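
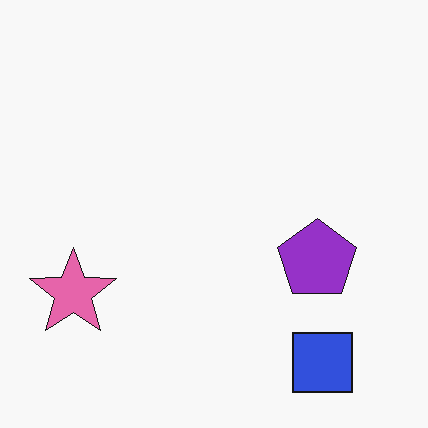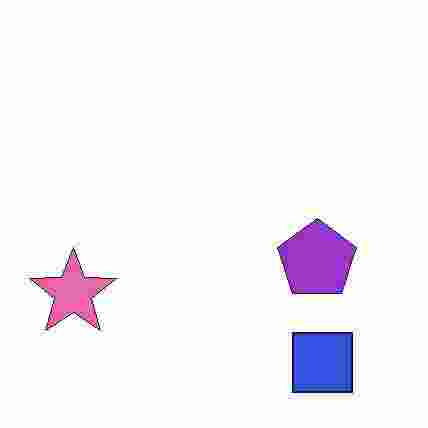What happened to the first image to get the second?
It was degraded with heavy JPEG compression.

Blocky 8×8 compression artifacts appear around shape edges and the flat background shows ringing — characteristic JPEG degradation.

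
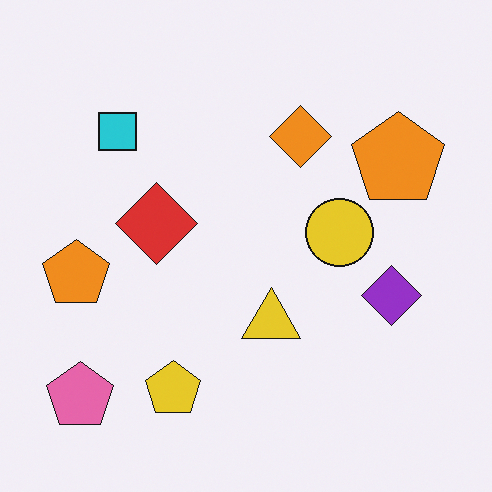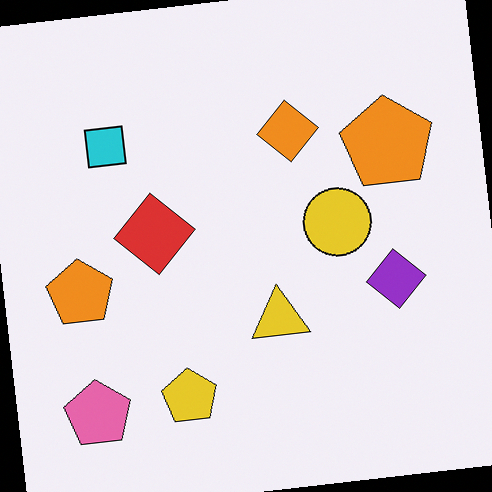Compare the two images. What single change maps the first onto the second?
The second image is the first rotated counter-clockwise by a small amount.

Every shape is tilted by the same angle and the image corners show triangular fill wedges — a whole-image rotation by a non-right angle.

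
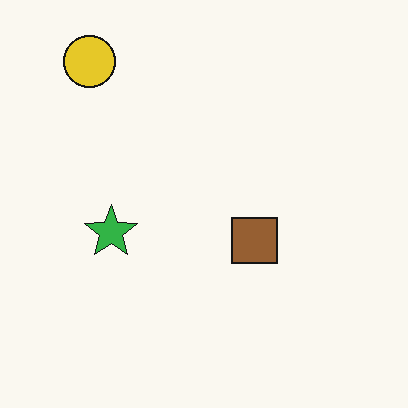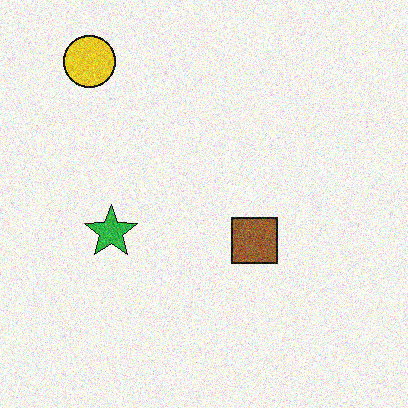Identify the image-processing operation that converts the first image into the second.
This is the original image degraded with visible gaussian noise.

Random speckle covers the whole image, including the flat background.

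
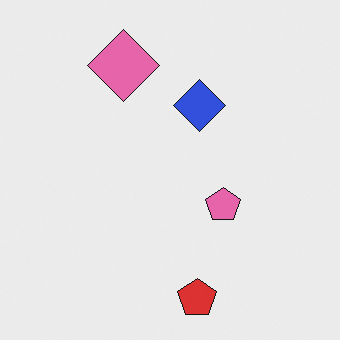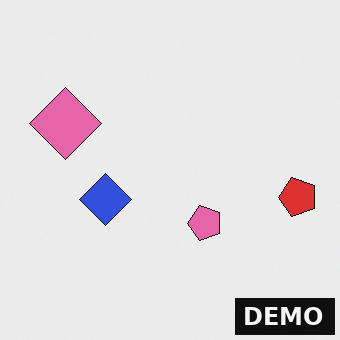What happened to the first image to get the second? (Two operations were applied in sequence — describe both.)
It was transposed (reflected across the top-left ↔ bottom-right diagonal), then watermarked with the text "DEMO" in the lower-right corner.

Shapes have swapped their row and column positions — what was in the top-right is now in the bottom-left — a diagonal reflection. A dark label reading "DEMO" appears in the lower-right corner.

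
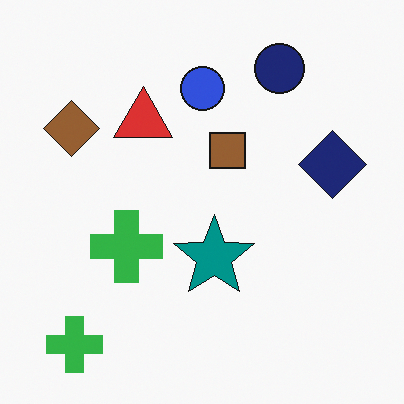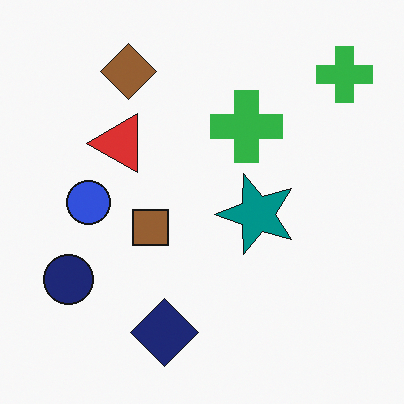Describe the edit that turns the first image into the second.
The transformation is: transposed (reflected across the top-left ↔ bottom-right diagonal).

Shapes have swapped their row and column positions — what was in the top-right is now in the bottom-left — a diagonal reflection.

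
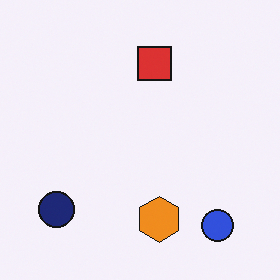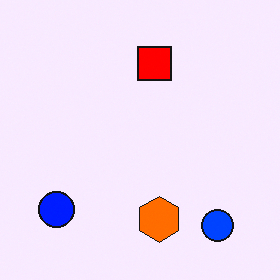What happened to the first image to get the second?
It was heavily oversaturated.

All colors are more vivid — a global saturation change.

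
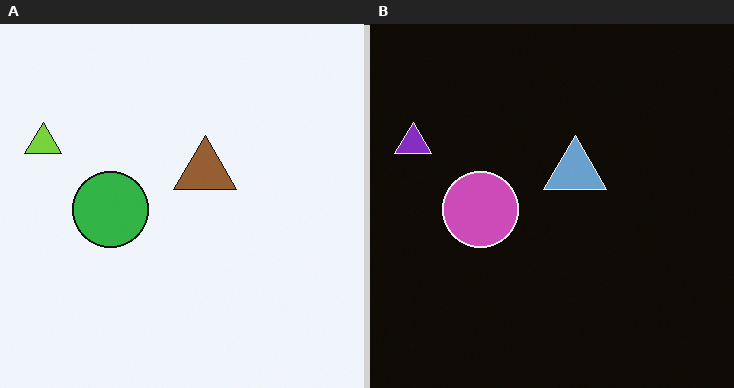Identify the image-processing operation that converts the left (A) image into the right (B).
The image was color-inverted (negative).

The light background has become dark and every shape's color is its complement — a photographic negative.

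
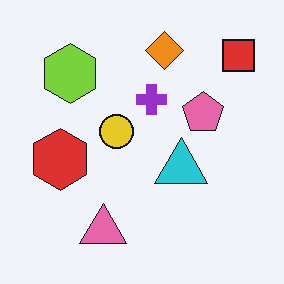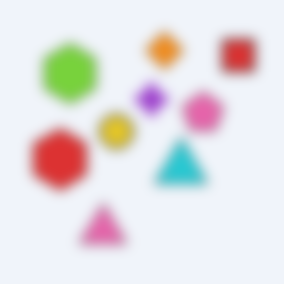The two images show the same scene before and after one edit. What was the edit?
The transformation is: strongly gaussian-blurred.

Shape edges and outlines are uniformly softened across the whole image.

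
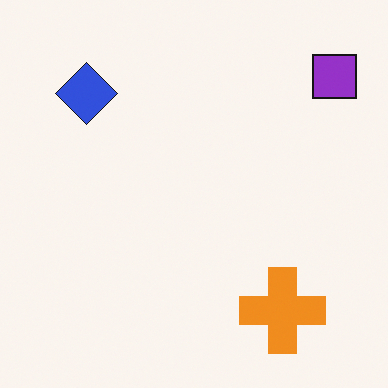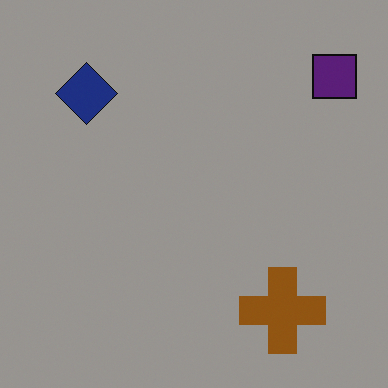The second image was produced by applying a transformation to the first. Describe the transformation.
It was darkened a lot.

Every pixel — background and shapes alike — is uniformly darkened.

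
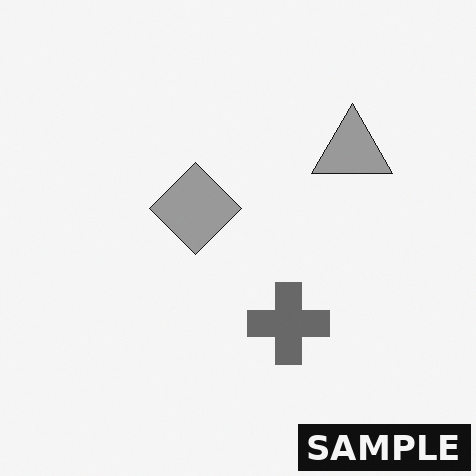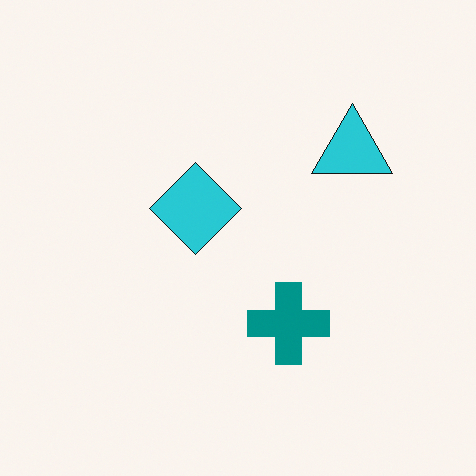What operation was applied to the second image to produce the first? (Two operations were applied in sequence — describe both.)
This is the original image converted to grayscale, then watermarked with the text "SAMPLE" in the lower-right corner.

All color is removed — every shape is now a shade of grey. A dark label reading "SAMPLE" appears in the lower-right corner.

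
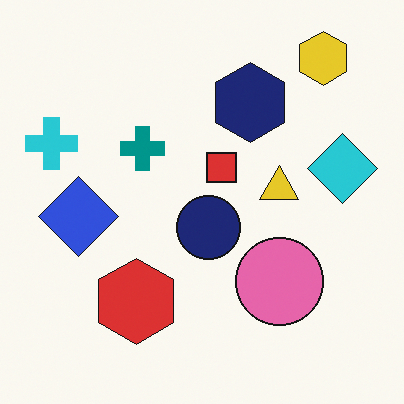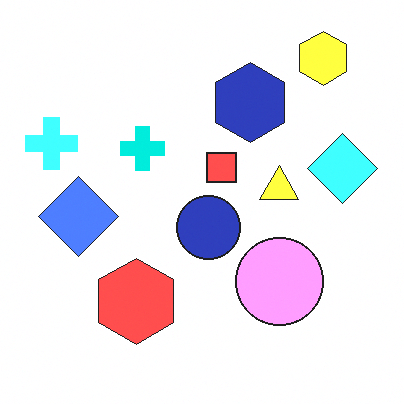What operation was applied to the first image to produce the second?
The transformation is: brightened a lot.

Every pixel — background and shapes alike — is uniformly brightened.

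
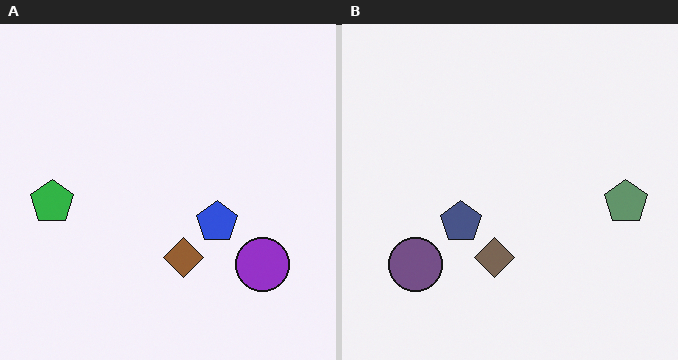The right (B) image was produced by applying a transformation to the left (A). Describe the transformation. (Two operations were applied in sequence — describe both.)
This is the original image flipped horizontally (left ↔ right), then heavily desaturated.

The green pentagon is in the left of the left (A) image and the right of the right (B) — shapes on opposite sides of the vertical midline have swapped in a mirror flip. All colors are more muted and greyish — a global saturation change.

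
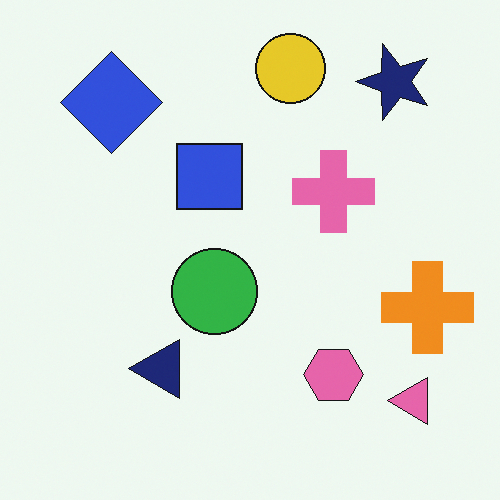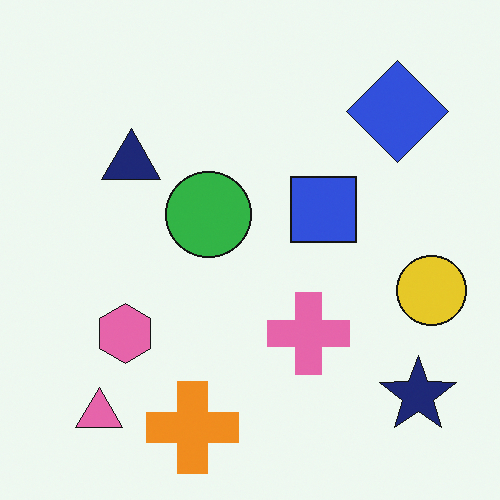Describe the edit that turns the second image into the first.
The image was rotated 90° counter-clockwise.

The pink triangle sits in the bottom-left of the second image and the bottom-right of the first — consistent with a whole-image 90° counter-clockwise rotation.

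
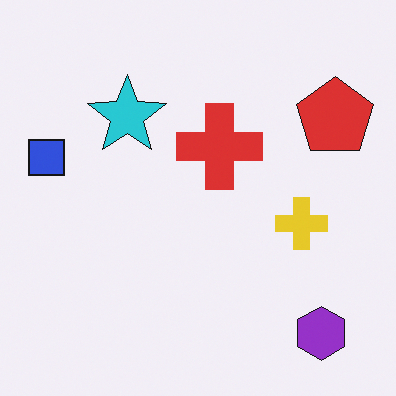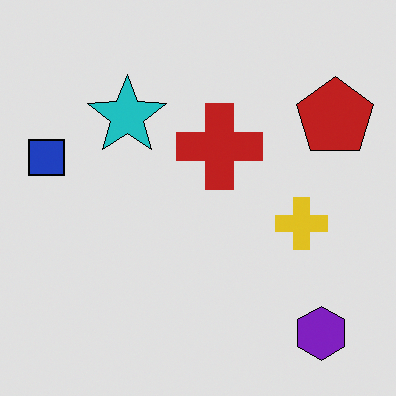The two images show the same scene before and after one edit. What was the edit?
The second image is the first moderately posterized.

Each flat color has snapped to a coarser quantized level — most visibly, the near-white background has dropped to a flat grey.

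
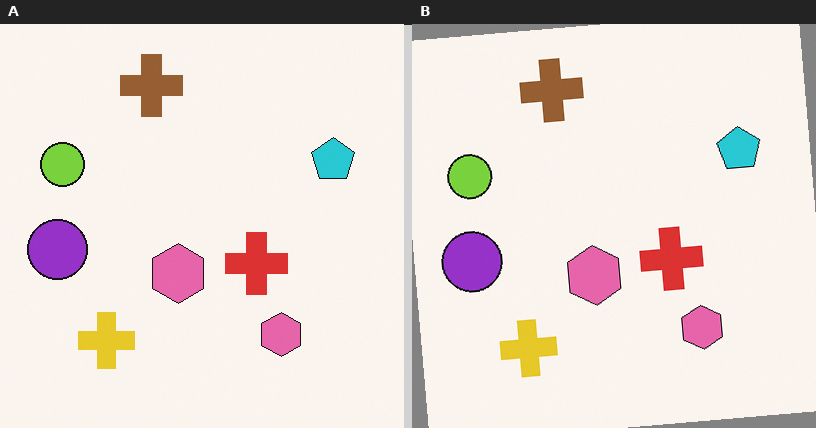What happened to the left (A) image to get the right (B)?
This is the original image rotated counter-clockwise by a small amount.

Every shape is tilted by the same angle and the image corners show triangular fill wedges — a whole-image rotation by a non-right angle.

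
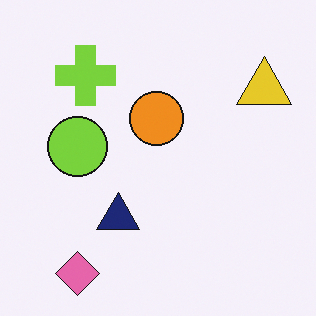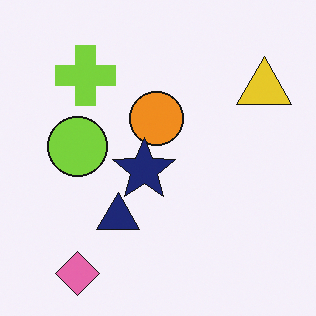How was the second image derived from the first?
It was overlaid with an additional navy star.

A navy star appears in the second image that is absent from the first.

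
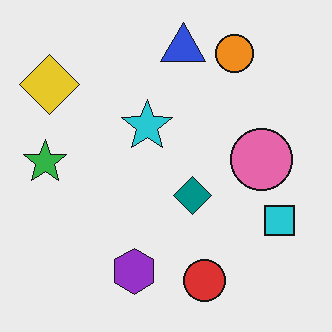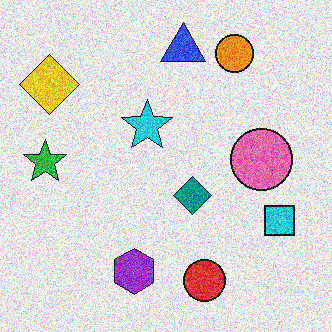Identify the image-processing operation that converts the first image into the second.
Degraded with heavy additive noise.

Random speckle covers the whole image, including the flat background.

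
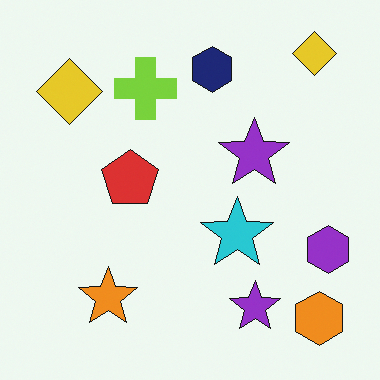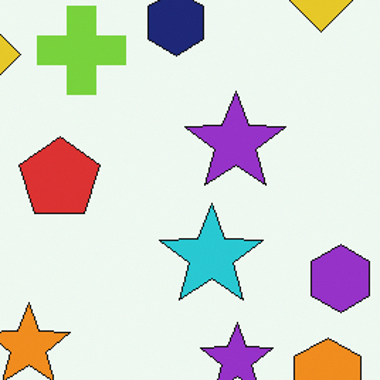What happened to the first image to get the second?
The image was cropped slightly and scaled back up.

The visible shapes are larger and the field of view is narrower; shapes near the original edges may be partly or wholly outside the frame — a crop-and-rescale.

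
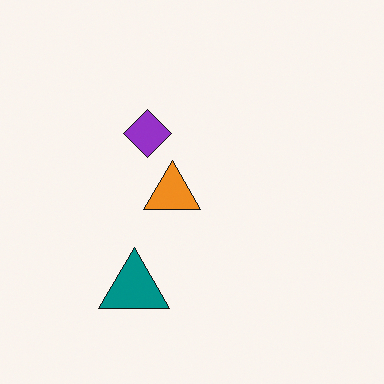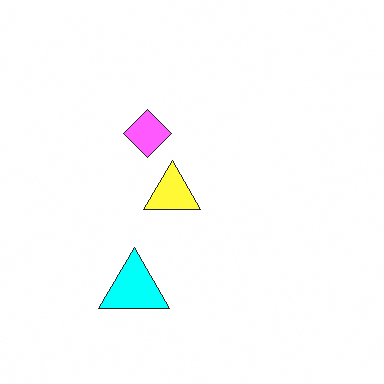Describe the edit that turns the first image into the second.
It was substantially brightened.

Every pixel — background and shapes alike — is uniformly brightened.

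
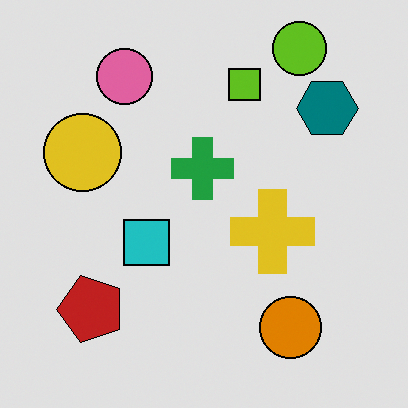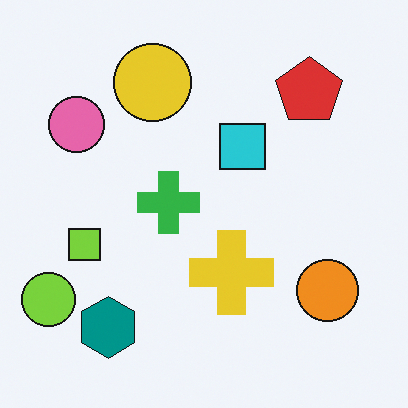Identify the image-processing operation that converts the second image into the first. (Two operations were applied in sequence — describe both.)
The transformation is: transposed (reflected across the top-left ↔ bottom-right diagonal), then moderately posterized.

Shapes have swapped their row and column positions — what was in the top-right is now in the bottom-left — a diagonal reflection. Each flat color has snapped to a coarser quantized level — most visibly, the near-white background has dropped to a flat grey.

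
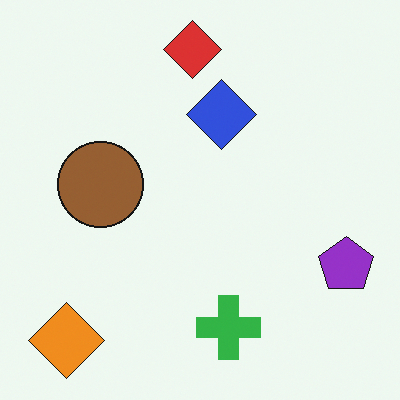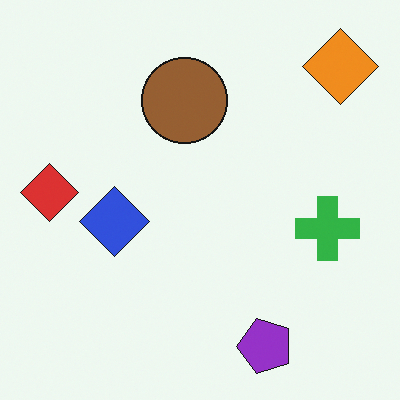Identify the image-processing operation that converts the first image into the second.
The image was transposed (reflected across the top-left ↔ bottom-right diagonal).

Shapes have swapped their row and column positions — what was in the top-right is now in the bottom-left — a diagonal reflection.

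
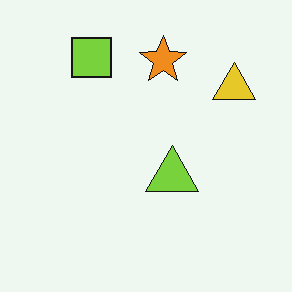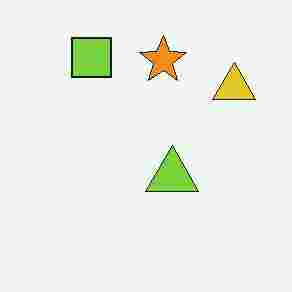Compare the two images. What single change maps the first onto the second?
The transformation is: heavily JPEG-compressed with obvious blocking artifacts.

Blocky 8×8 compression artifacts appear around shape edges and the flat background shows ringing — characteristic JPEG degradation.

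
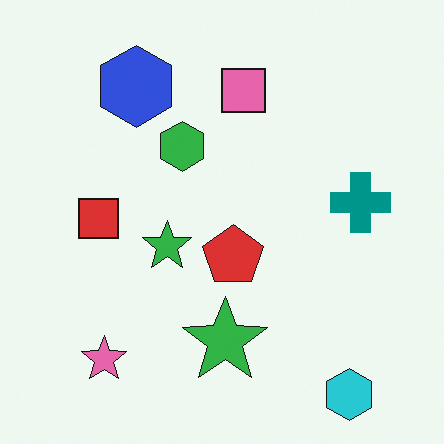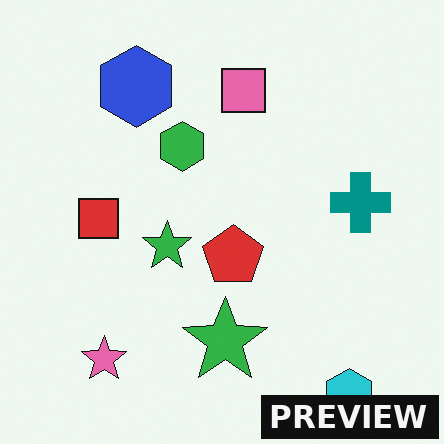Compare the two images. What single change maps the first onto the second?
The transformation is: watermarked with the text "PREVIEW" in the lower-right corner.

A dark label reading "PREVIEW" appears in the lower-right corner.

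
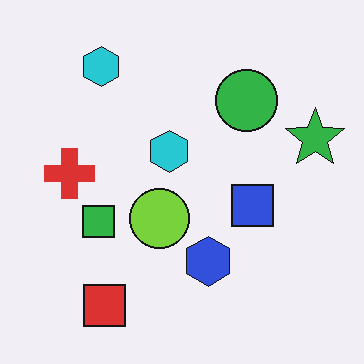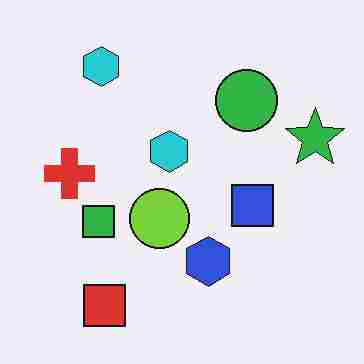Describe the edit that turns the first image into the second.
It was degraded with heavy JPEG compression.

Blocky 8×8 compression artifacts appear around shape edges and the flat background shows ringing — characteristic JPEG degradation.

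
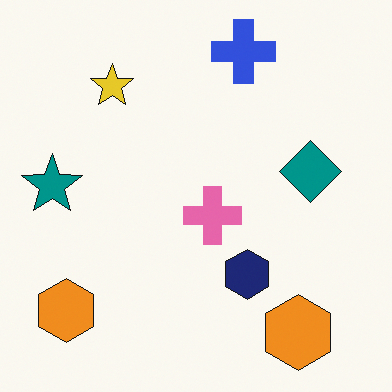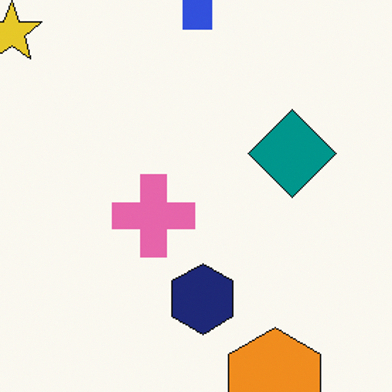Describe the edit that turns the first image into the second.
Cropped to a modestly smaller region and rescaled.

The visible shapes are larger and the field of view is narrower; shapes near the original edges may be partly or wholly outside the frame — a crop-and-rescale.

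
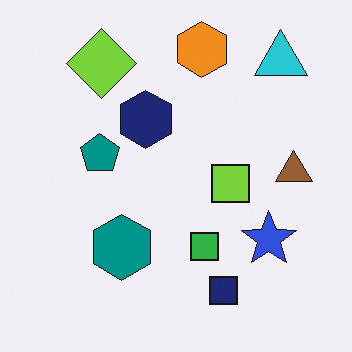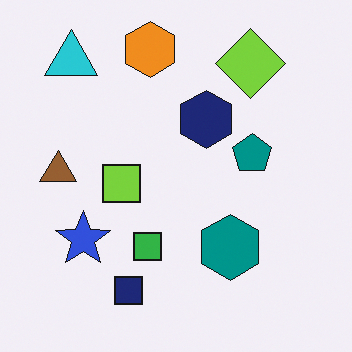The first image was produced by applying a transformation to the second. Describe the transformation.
It was flipped horizontally (left ↔ right).

The brown triangle is in the left of the second image and the right of the first — shapes on opposite sides of the vertical midline have swapped in a mirror flip.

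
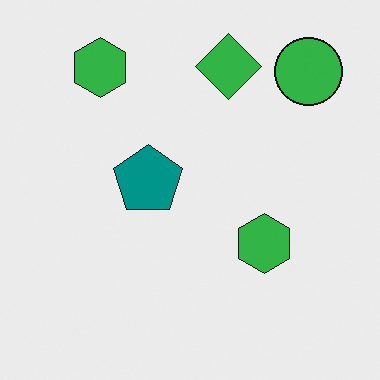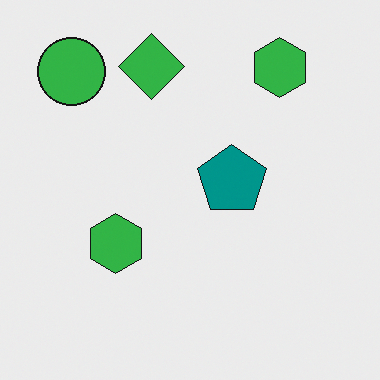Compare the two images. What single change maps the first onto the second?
Flipped horizontally (left ↔ right).

The green circle is in the top-right of the first image and the top-left of the second — shapes on opposite sides of the vertical midline have swapped in a mirror flip.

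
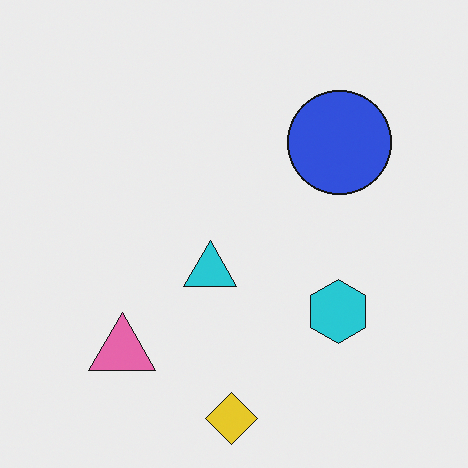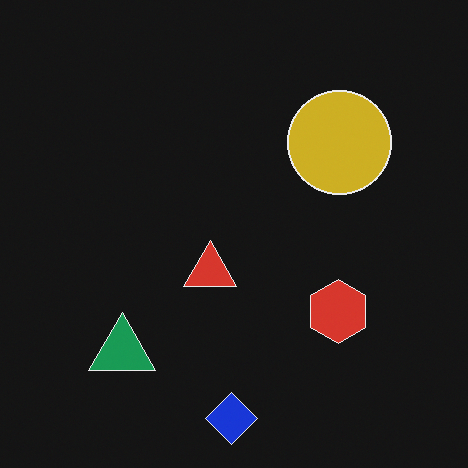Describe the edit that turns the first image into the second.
The transformation is: color-inverted (negative).

The light background has become dark and every shape's color is its complement — a photographic negative.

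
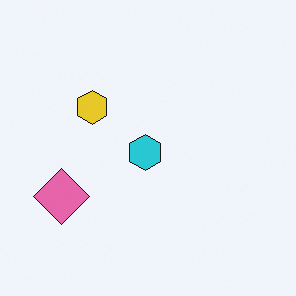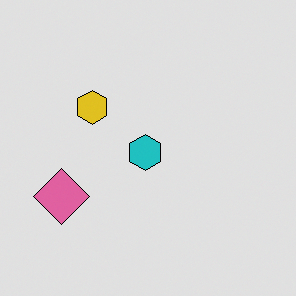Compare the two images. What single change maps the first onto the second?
The second image is the first moderately posterized.

Each flat color has snapped to a coarser quantized level — most visibly, the near-white background has dropped to a flat grey.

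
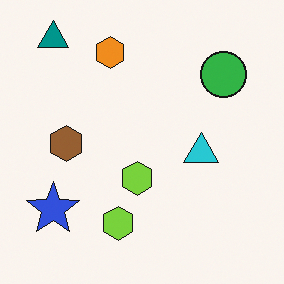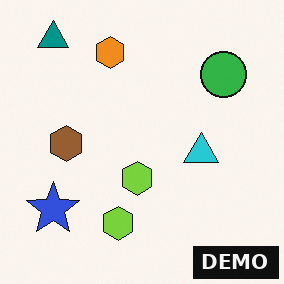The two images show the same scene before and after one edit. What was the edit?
The second image is the first watermarked with the text "DEMO" in the lower-right corner.

A dark label reading "DEMO" appears in the lower-right corner.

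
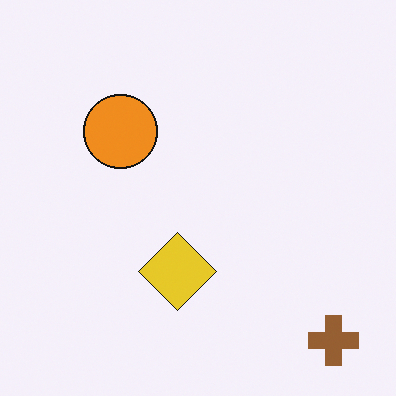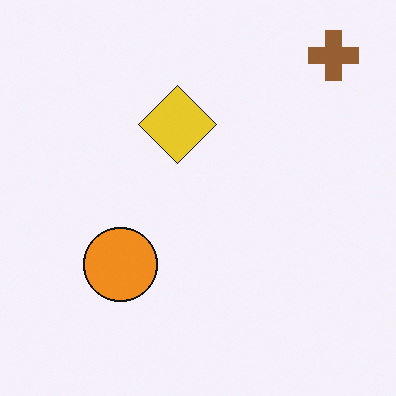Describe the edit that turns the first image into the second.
The image was flipped vertically (top ↔ bottom).

The brown cross is in the bottom-right of the first image and the top-right of the second — shapes on opposite sides of the horizontal midline have swapped in a mirror flip.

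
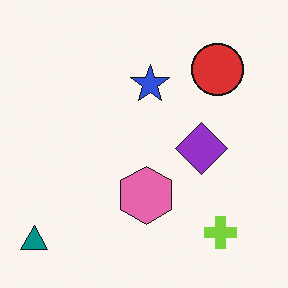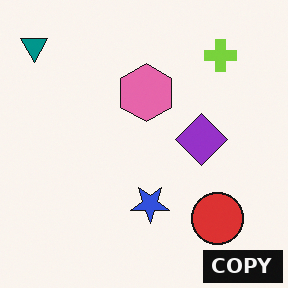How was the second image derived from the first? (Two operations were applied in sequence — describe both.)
Flipped vertically (top ↔ bottom), then watermarked with the text "COPY" in the lower-right corner.

The teal triangle is in the bottom-left of the first image and the top-left of the second — shapes on opposite sides of the horizontal midline have swapped in a mirror flip. A dark label reading "COPY" appears in the lower-right corner.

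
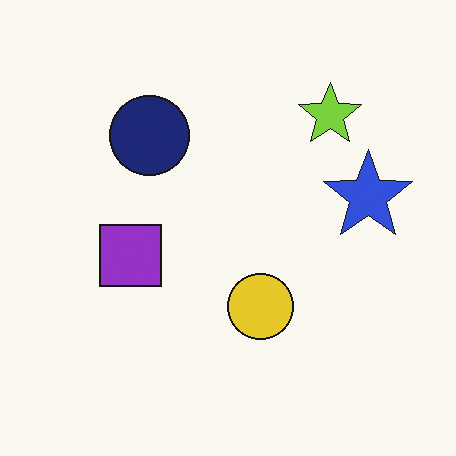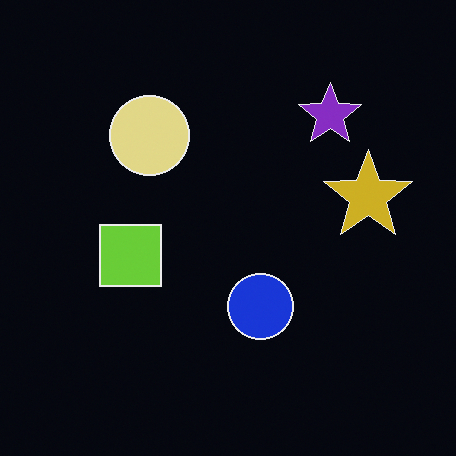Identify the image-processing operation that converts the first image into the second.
The second image is the first color-inverted (negative).

The light background has become dark and every shape's color is its complement — a photographic negative.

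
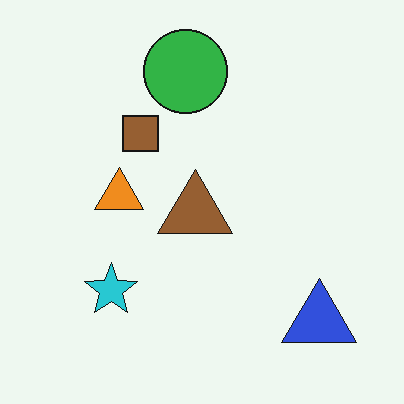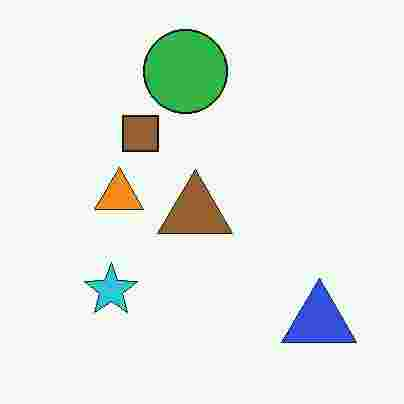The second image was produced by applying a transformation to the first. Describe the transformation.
The second image is the first heavily JPEG-compressed with obvious blocking artifacts.

Blocky 8×8 compression artifacts appear around shape edges and the flat background shows ringing — characteristic JPEG degradation.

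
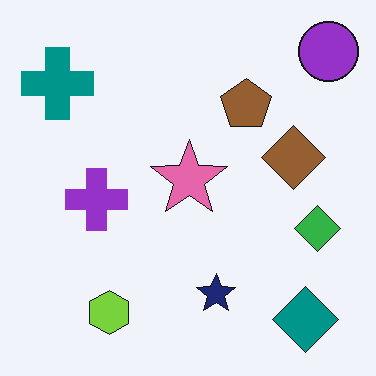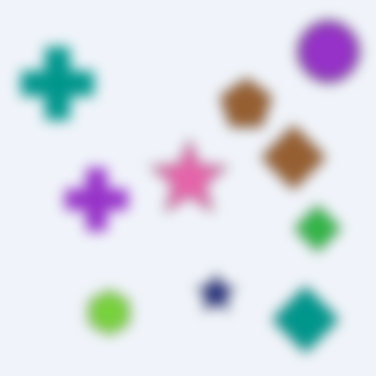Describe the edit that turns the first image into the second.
The image was strongly gaussian-blurred.

Shape edges and outlines are uniformly softened across the whole image.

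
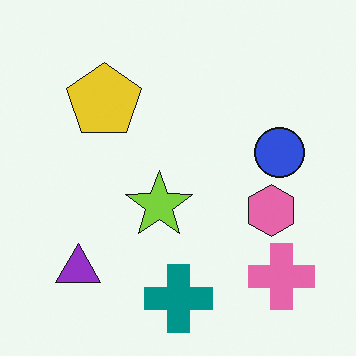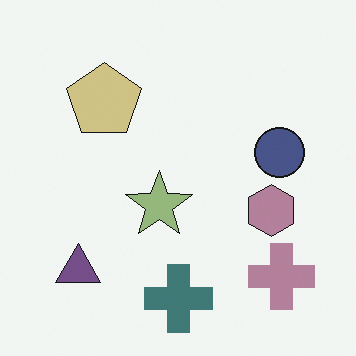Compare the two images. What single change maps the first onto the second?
Heavily desaturated.

All colors are more muted and greyish — a global saturation change.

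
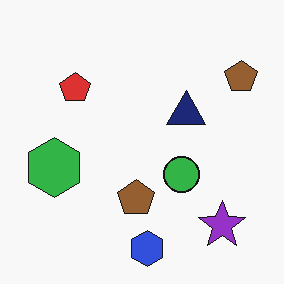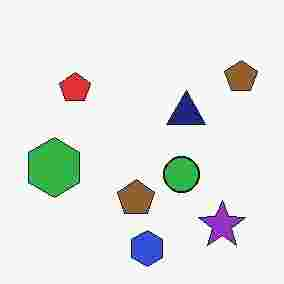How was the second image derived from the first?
The transformation is: degraded with heavy JPEG compression.

Blocky 8×8 compression artifacts appear around shape edges and the flat background shows ringing — characteristic JPEG degradation.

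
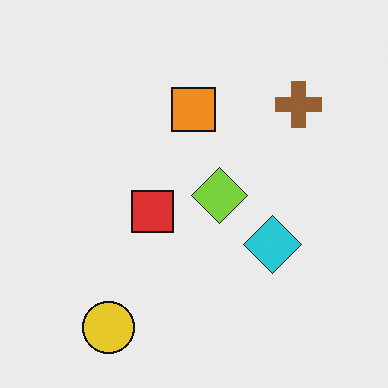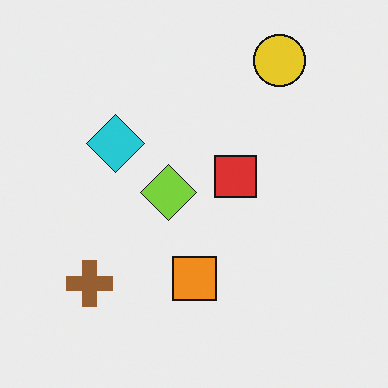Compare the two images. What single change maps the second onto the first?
This is the original image rotated 180°.

The yellow circle sits in the top-right of the second image and the bottom-left of the first — consistent with a whole-image 180° rotation.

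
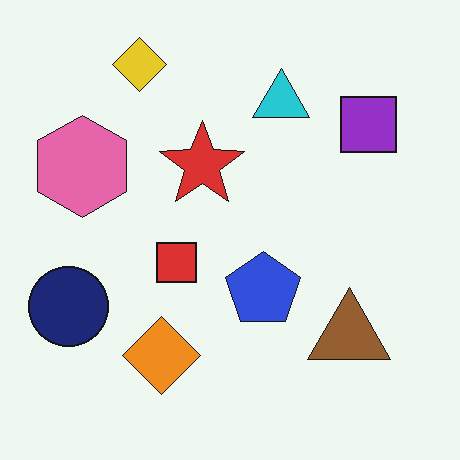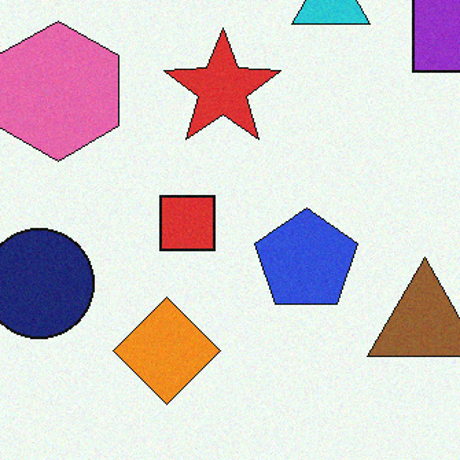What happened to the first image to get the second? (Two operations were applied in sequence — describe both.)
Degraded with a light layer of grain, then cropped to a modestly smaller region and rescaled.

Random speckle covers the whole image, including the flat background. The visible shapes are larger and the field of view is narrower; shapes near the original edges may be partly or wholly outside the frame — a crop-and-rescale.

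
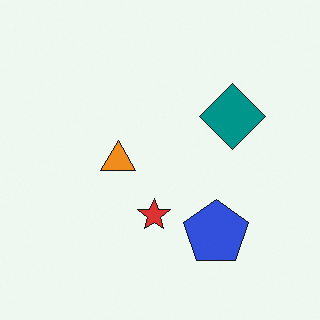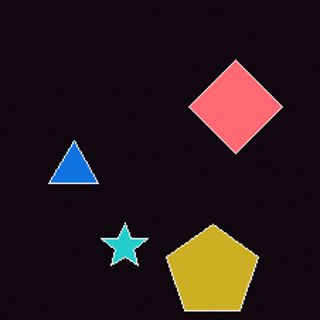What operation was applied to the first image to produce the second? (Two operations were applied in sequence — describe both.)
The image was cropped to a modestly smaller region and rescaled, then color-inverted (negative).

The visible shapes are larger and the field of view is narrower; shapes near the original edges may be partly or wholly outside the frame — a crop-and-rescale. The light background has become dark and every shape's color is its complement — a photographic negative.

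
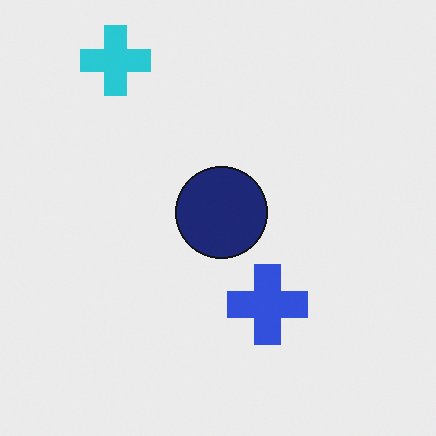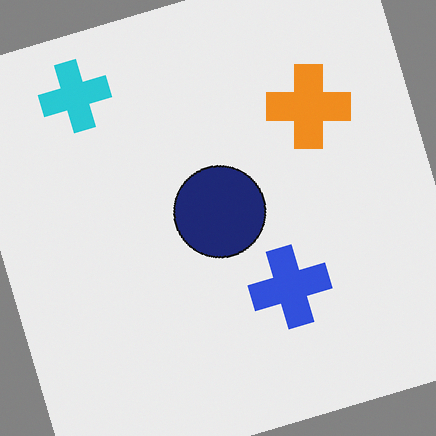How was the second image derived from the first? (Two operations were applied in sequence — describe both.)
The second image is the first rotated counter-clockwise by a moderate amount, then overlaid with an additional orange cross.

Every shape is tilted by the same angle and the image corners show triangular fill wedges — a whole-image rotation by a non-right angle. An orange cross appears in the second image that is absent from the first.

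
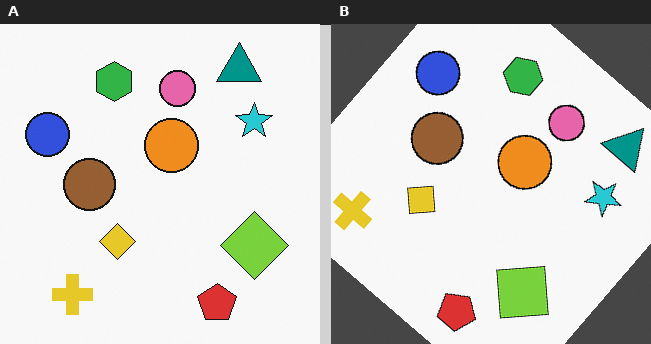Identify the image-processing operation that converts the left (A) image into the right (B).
Rotated clockwise by a large amount — several tens of degrees.

Every shape is tilted by the same angle and the image corners show triangular fill wedges — a whole-image rotation by a non-right angle.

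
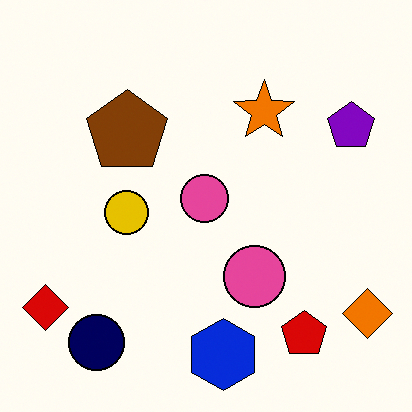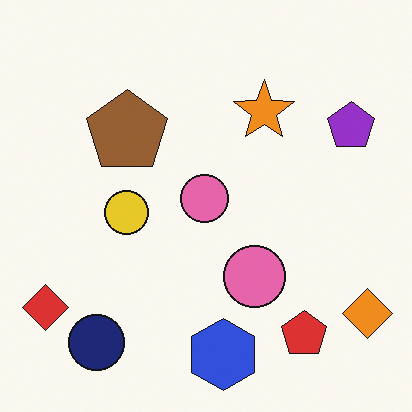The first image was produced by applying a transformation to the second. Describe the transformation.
The first image is the second given slightly increased contrast.

Tones are pushed away from mid-grey across the whole image — a global contrast change.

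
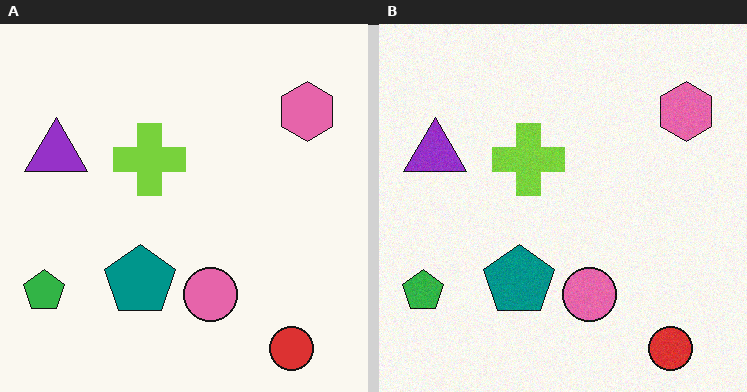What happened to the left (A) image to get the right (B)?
The right (B) image is the left (A) degraded with a light layer of grain.

Random speckle covers the whole image, including the flat background.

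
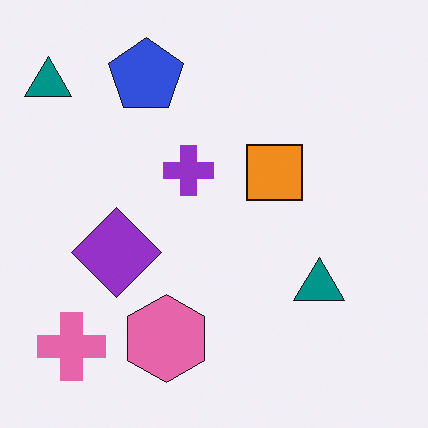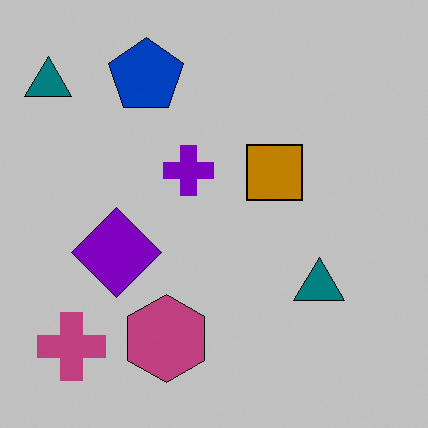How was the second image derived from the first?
The transformation is: heavily posterized to just a handful of flat colors.

Each flat color has snapped to a coarser quantized level — most visibly, the near-white background has dropped to a flat grey.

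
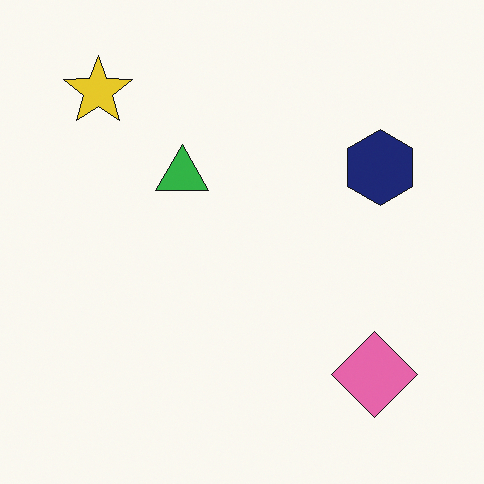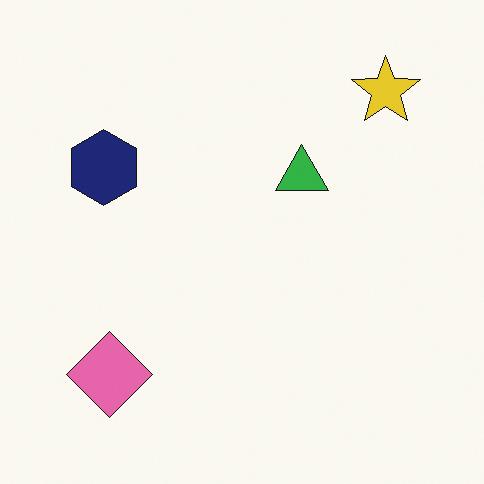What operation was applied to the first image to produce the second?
The image was flipped horizontally (left ↔ right).

The yellow star is in the top-left of the first image and the top-right of the second — shapes on opposite sides of the vertical midline have swapped in a mirror flip.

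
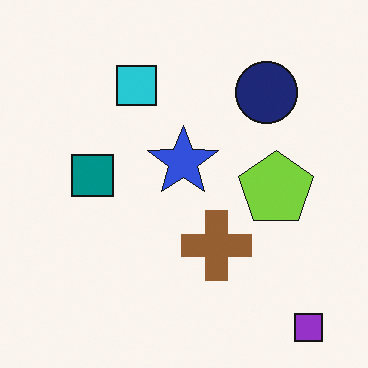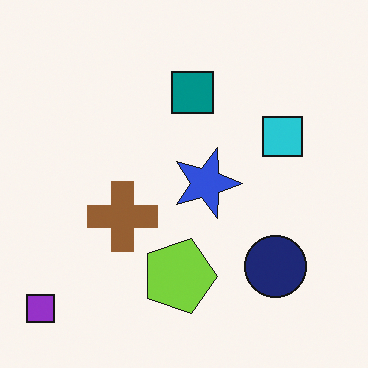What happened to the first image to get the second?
Rotated 90° clockwise.

The purple square sits in the bottom-right of the first image and the bottom-left of the second — consistent with a whole-image 90° clockwise rotation.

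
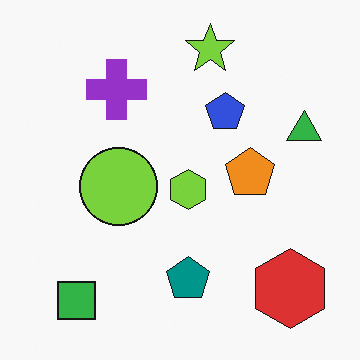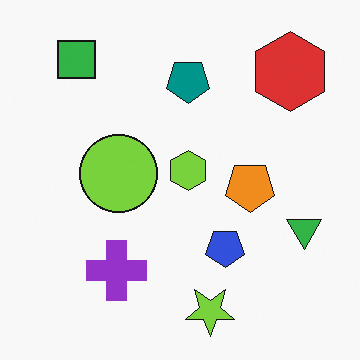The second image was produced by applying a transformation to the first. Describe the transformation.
The image was flipped vertically (top ↔ bottom).

The lime star is in the top of the first image and the bottom of the second — shapes on opposite sides of the horizontal midline have swapped in a mirror flip.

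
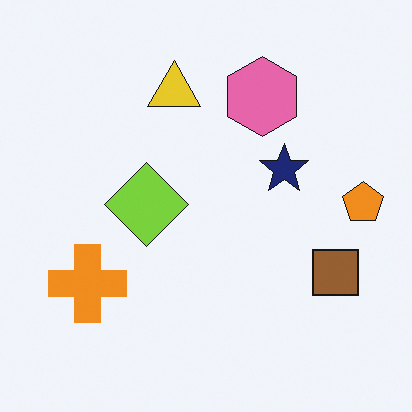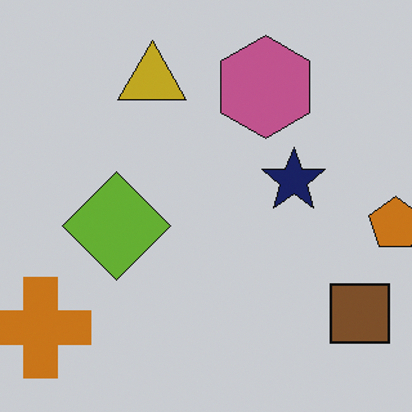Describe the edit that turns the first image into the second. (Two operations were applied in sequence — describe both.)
It was darkened a little, then cropped slightly and scaled back up.

Every pixel — background and shapes alike — is uniformly darkened. The visible shapes are larger and the field of view is narrower; shapes near the original edges may be partly or wholly outside the frame — a crop-and-rescale.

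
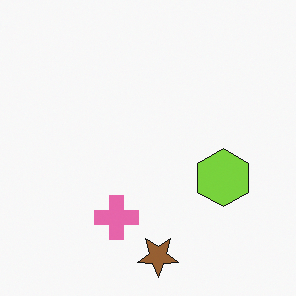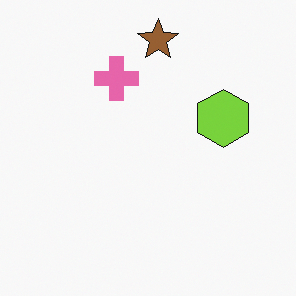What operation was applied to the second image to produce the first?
This is the original image flipped vertically (top ↔ bottom).

The brown star is in the top of the second image and the bottom of the first — shapes on opposite sides of the horizontal midline have swapped in a mirror flip.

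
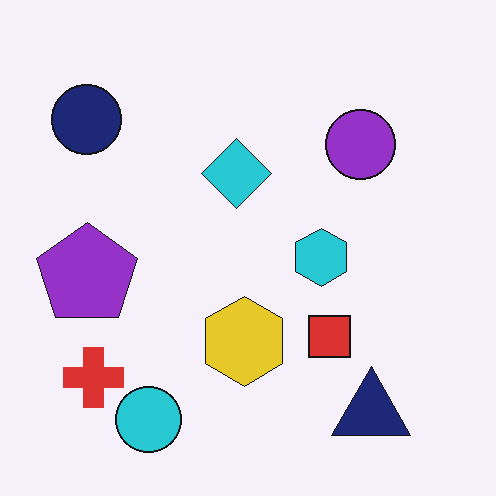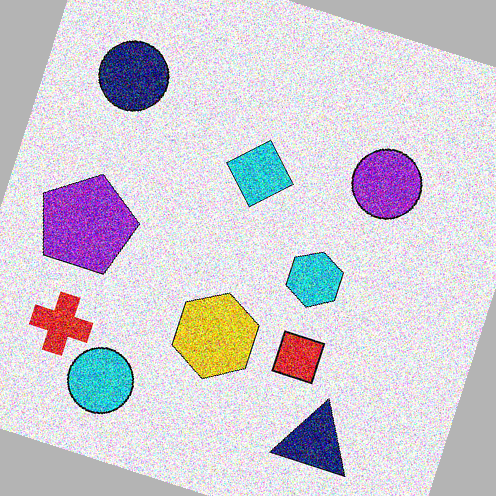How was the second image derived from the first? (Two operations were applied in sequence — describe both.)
The second image is the first degraded with strong gaussian noise, then rotated clockwise by a moderate amount.

Random speckle covers the whole image, including the flat background. Every shape is tilted by the same angle and the image corners show triangular fill wedges — a whole-image rotation by a non-right angle.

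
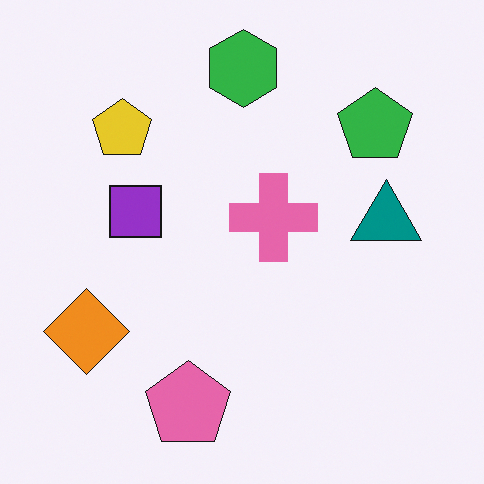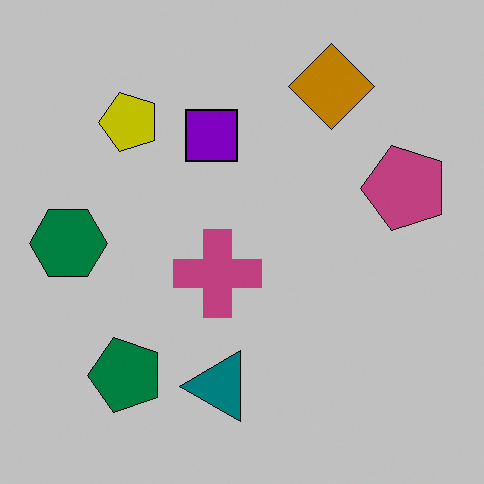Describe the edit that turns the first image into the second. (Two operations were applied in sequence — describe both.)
Transposed (reflected across the top-left ↔ bottom-right diagonal), then aggressively posterized.

Shapes have swapped their row and column positions — what was in the top-right is now in the bottom-left — a diagonal reflection. Each flat color has snapped to a coarser quantized level — most visibly, the near-white background has dropped to a flat grey.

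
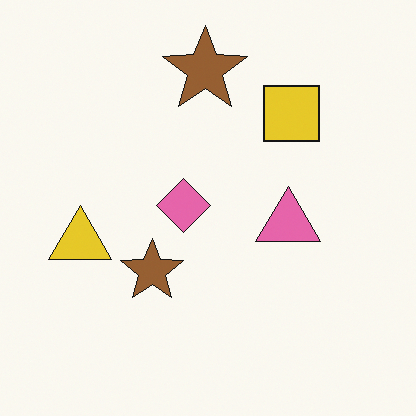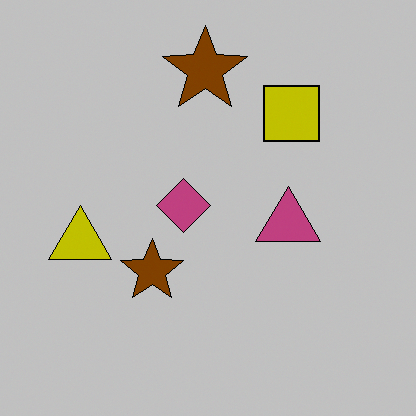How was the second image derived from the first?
It was heavily posterized to just a handful of flat colors.

Each flat color has snapped to a coarser quantized level — most visibly, the near-white background has dropped to a flat grey.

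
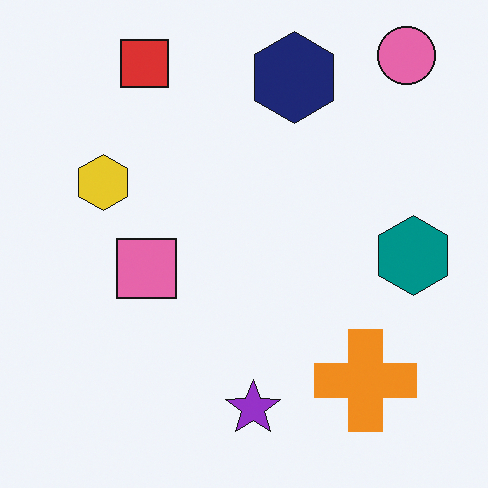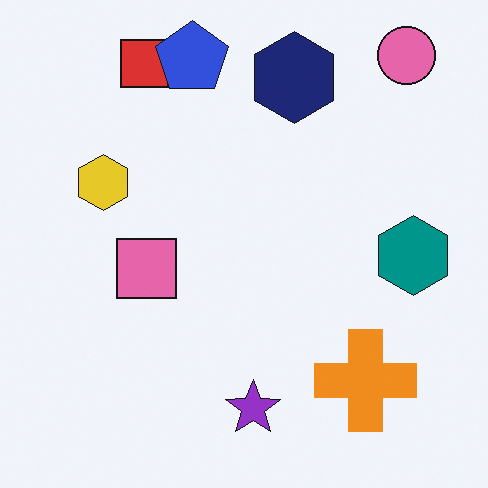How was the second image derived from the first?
The second image is the first overlaid with an additional blue pentagon.

A blue pentagon appears in the second image that is absent from the first.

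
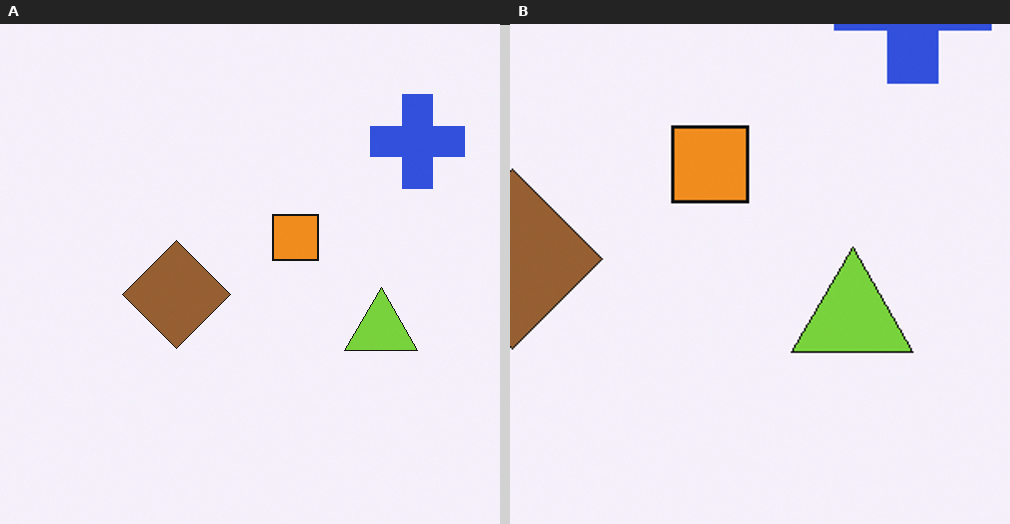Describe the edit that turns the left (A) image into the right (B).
The right (B) image is the left (A) cropped to a noticeably smaller region and rescaled.

The visible shapes are larger and the field of view is narrower; shapes near the original edges may be partly or wholly outside the frame — a crop-and-rescale.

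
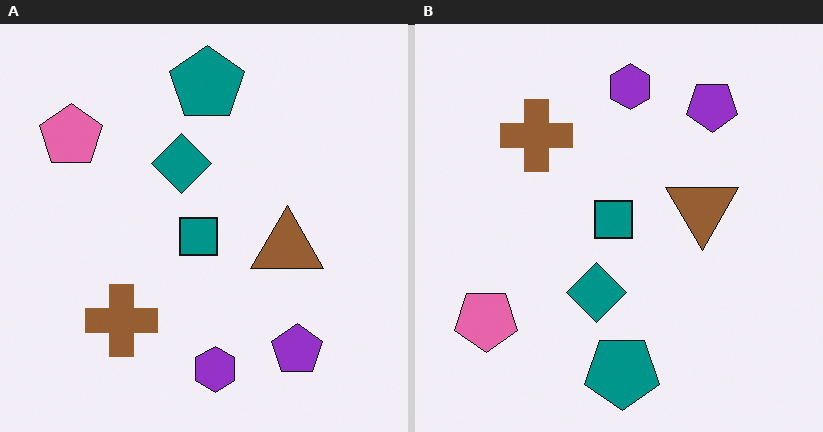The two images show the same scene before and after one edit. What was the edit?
This is the original image flipped vertically (top ↔ bottom).

The teal pentagon is in the top of the left (A) image and the bottom of the right (B) — shapes on opposite sides of the horizontal midline have swapped in a mirror flip.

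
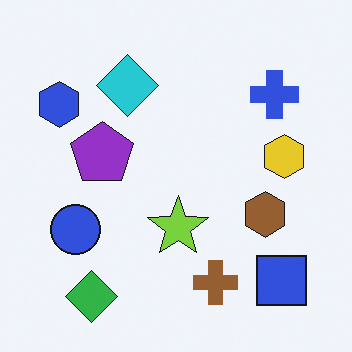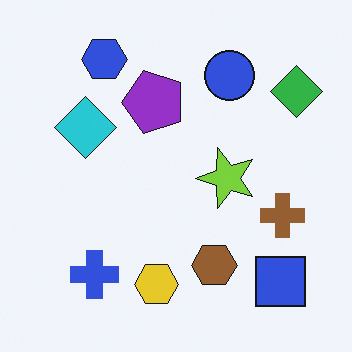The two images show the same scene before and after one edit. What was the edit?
The image was transposed (reflected across the top-left ↔ bottom-right diagonal).

Shapes have swapped their row and column positions — what was in the top-right is now in the bottom-left — a diagonal reflection.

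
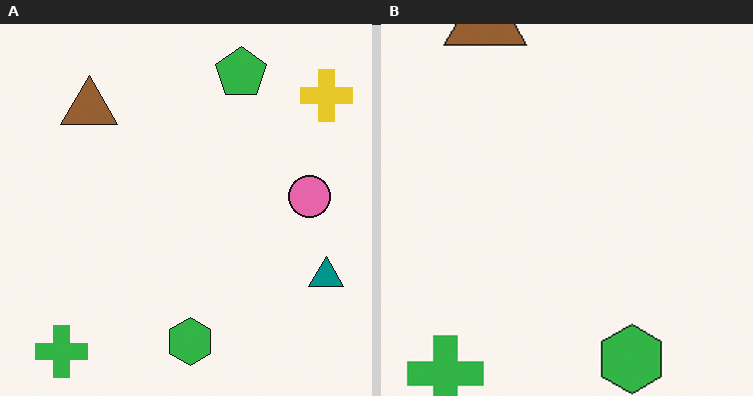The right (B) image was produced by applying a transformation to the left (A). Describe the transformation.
The right (B) image is the left (A) cropped to a modestly smaller region and rescaled.

The visible shapes are larger and the field of view is narrower; shapes near the original edges may be partly or wholly outside the frame — a crop-and-rescale.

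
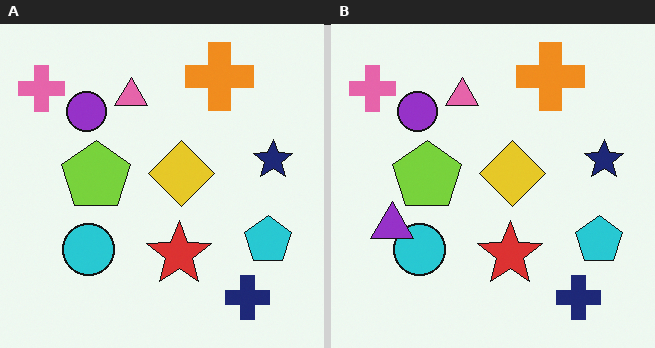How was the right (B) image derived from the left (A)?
This is the original image overlaid with an additional purple triangle.

A purple triangle appears in the right (B) image that is absent from the left (A).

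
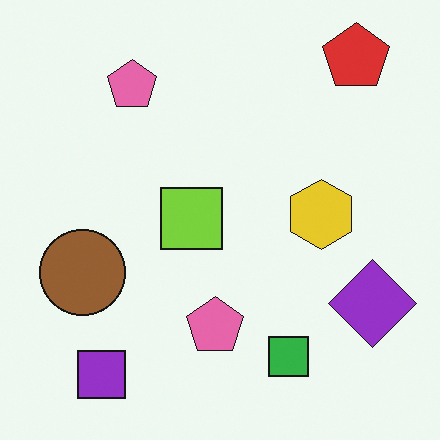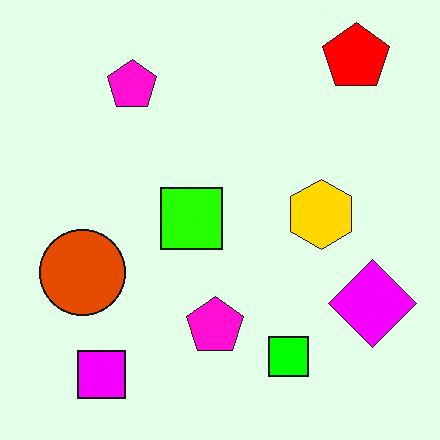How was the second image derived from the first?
Heavily oversaturated.

All colors are more vivid — a global saturation change.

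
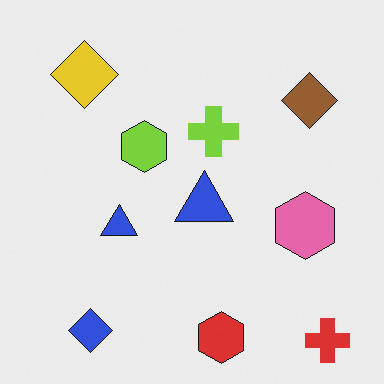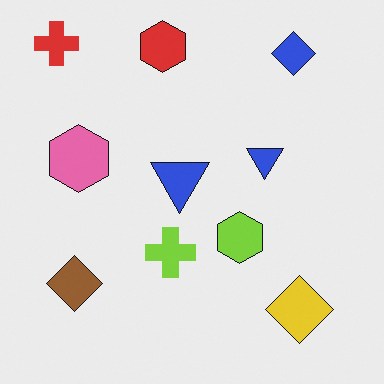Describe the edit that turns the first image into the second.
The image was rotated 180°.

The red cross sits in the bottom-right of the first image and the top-left of the second — consistent with a whole-image 180° rotation.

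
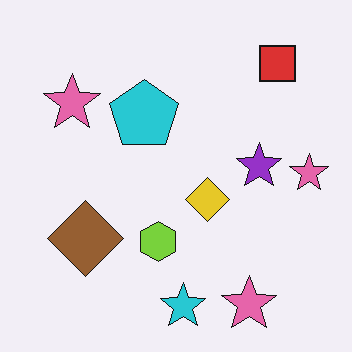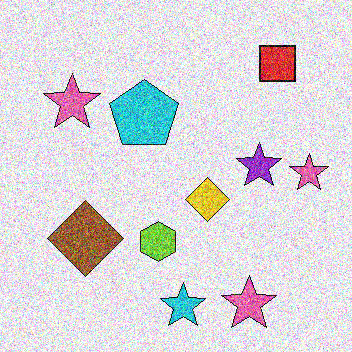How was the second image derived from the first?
The second image is the first degraded with heavy additive noise.

Random speckle covers the whole image, including the flat background.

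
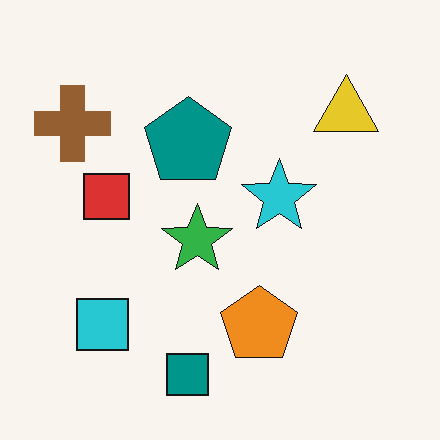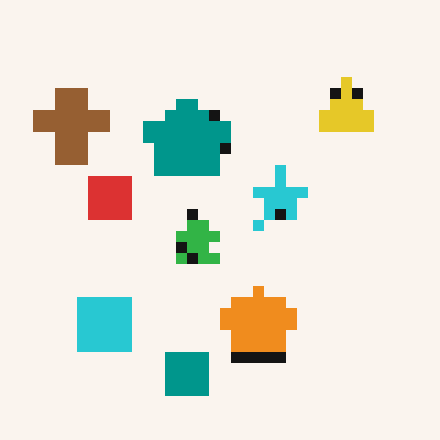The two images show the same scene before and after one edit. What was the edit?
The transformation is: coarsely pixelated.

Shapes are reduced to large square blocks; fine edges and outlines are lost — a downscale-then-upscale (mosaic) effect.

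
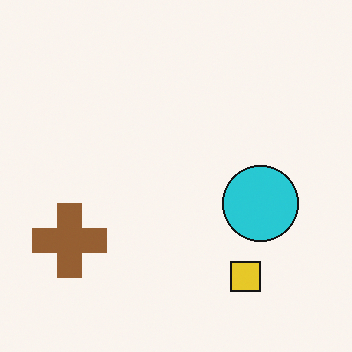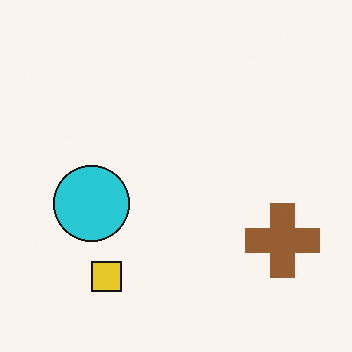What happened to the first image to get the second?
The second image is the first flipped horizontally (left ↔ right).

The brown cross is in the bottom-left of the first image and the bottom-right of the second — shapes on opposite sides of the vertical midline have swapped in a mirror flip.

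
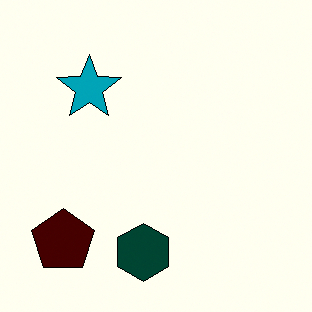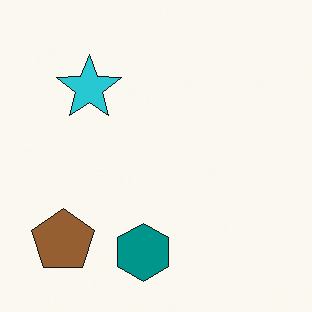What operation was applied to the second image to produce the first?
The image was given much higher contrast.

Tones are pushed away from mid-grey across the whole image — a global contrast change.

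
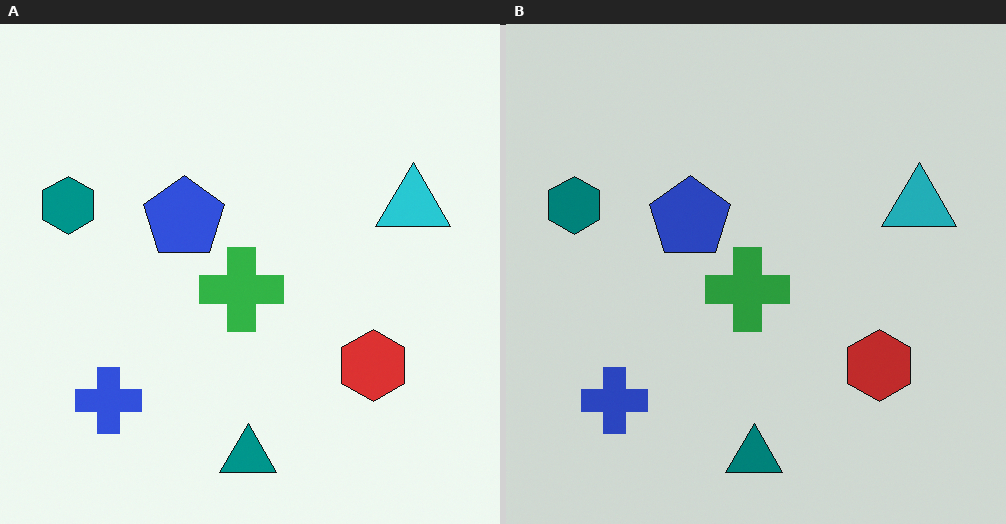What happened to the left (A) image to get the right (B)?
This is the original image slightly darkened.

Every pixel — background and shapes alike — is uniformly darkened.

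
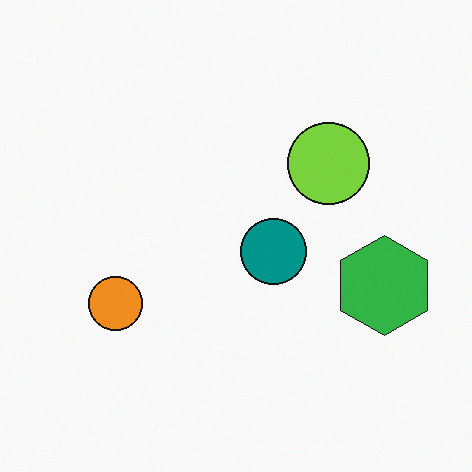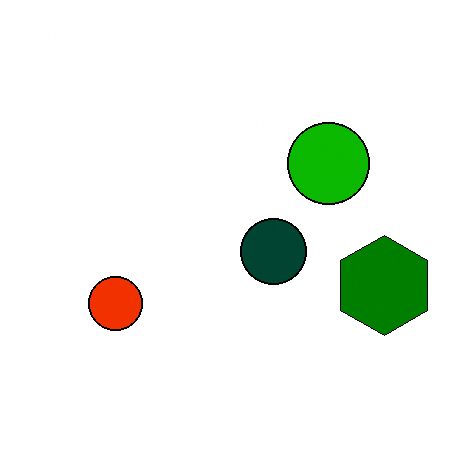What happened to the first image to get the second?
The image was given much higher contrast.

Tones are pushed away from mid-grey across the whole image — a global contrast change.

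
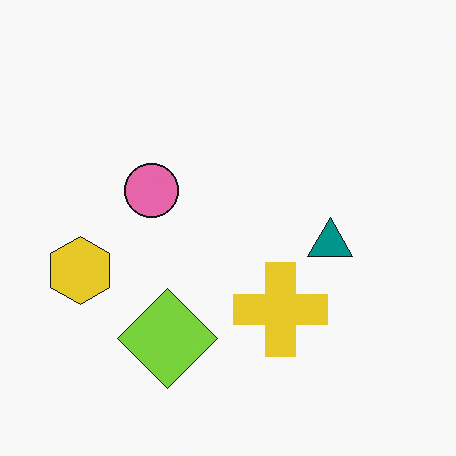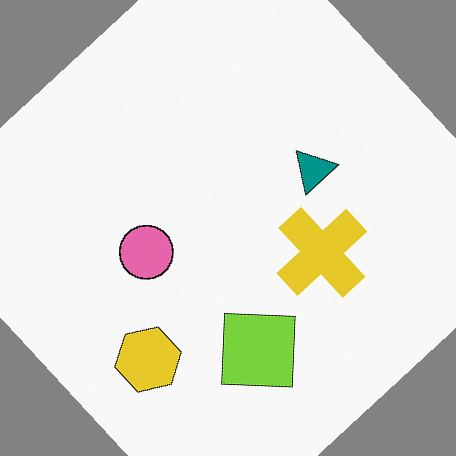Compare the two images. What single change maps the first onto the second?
Rotated counter-clockwise by a large amount — several tens of degrees.

Every shape is tilted by the same angle and the image corners show triangular fill wedges — a whole-image rotation by a non-right angle.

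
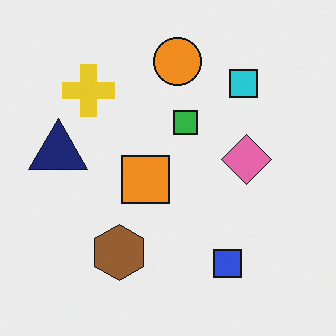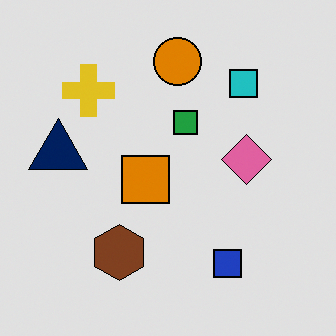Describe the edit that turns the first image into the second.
Moderately posterized.

Each flat color has snapped to a coarser quantized level — most visibly, the near-white background has dropped to a flat grey.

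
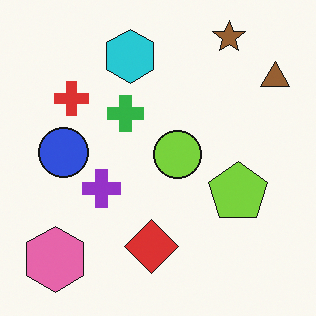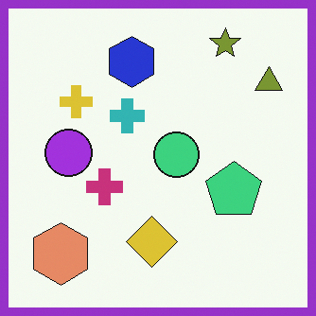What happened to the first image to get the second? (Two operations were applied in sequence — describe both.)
It was hue-shifted by a small amount, then framed with a purple border.

Every shape's color has rotated by the same amount around the hue wheel — a uniform hue shift. A solid purple frame runs around the edge of the second image, with the content slightly shrunk inside it.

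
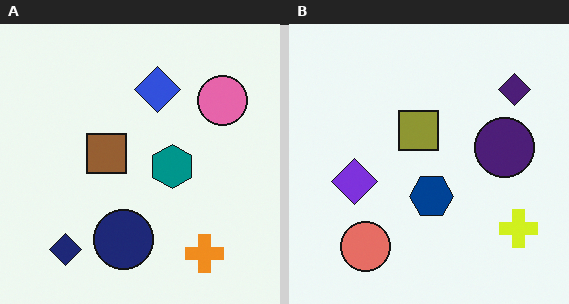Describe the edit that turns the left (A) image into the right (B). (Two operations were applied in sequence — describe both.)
This is the original image hue-shifted slightly, then transposed (reflected across the top-left ↔ bottom-right diagonal).

Every shape's color has rotated by the same amount around the hue wheel — a uniform hue shift. Shapes have swapped their row and column positions — what was in the top-right is now in the bottom-left — a diagonal reflection.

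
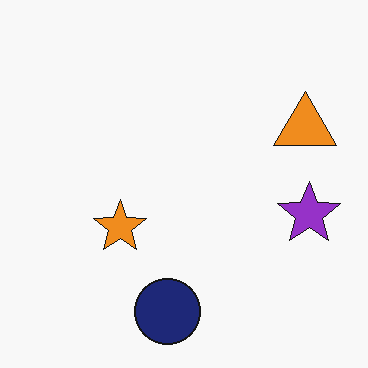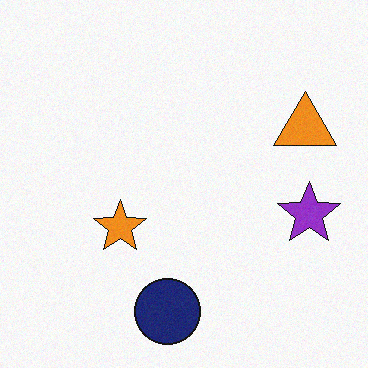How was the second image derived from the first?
Degraded with light additive noise.

Random speckle covers the whole image, including the flat background.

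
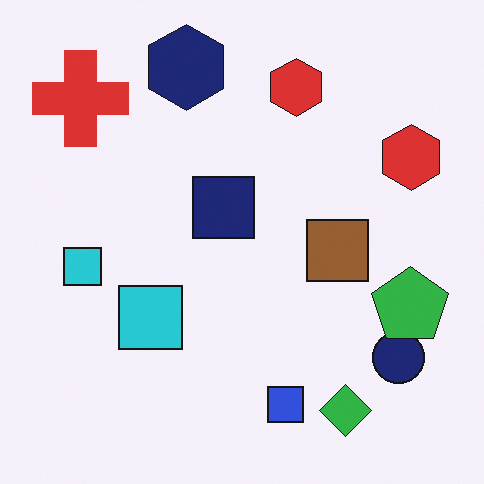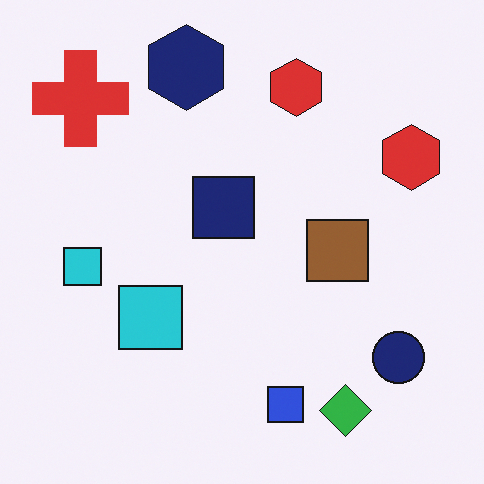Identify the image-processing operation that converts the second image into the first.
This is the original image overlaid with an additional green pentagon.

A green pentagon appears in the first image that is absent from the second.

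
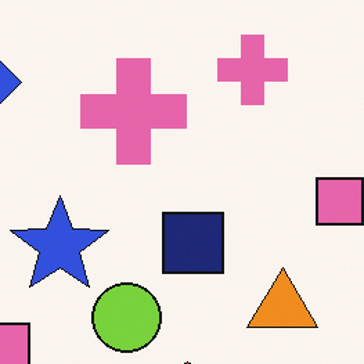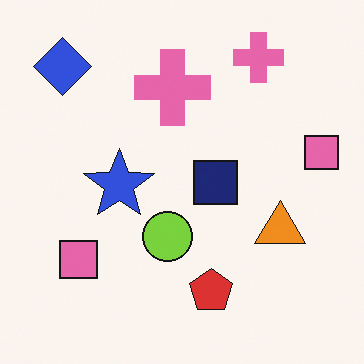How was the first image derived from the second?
The transformation is: cropped to a modestly smaller region and rescaled.

The visible shapes are larger and the field of view is narrower; shapes near the original edges may be partly or wholly outside the frame — a crop-and-rescale.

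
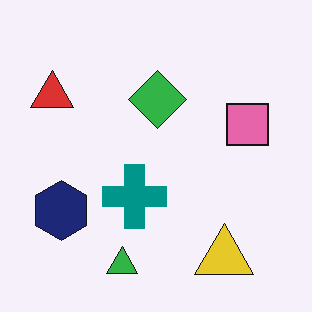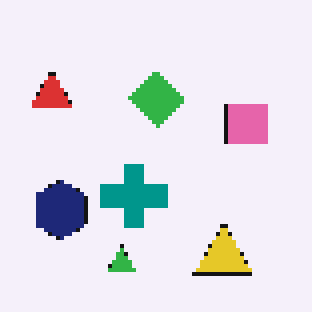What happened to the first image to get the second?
This is the original image mildly pixelated.

Shapes are reduced to large square blocks; fine edges and outlines are lost — a downscale-then-upscale (mosaic) effect.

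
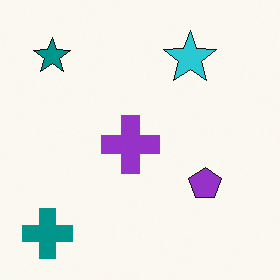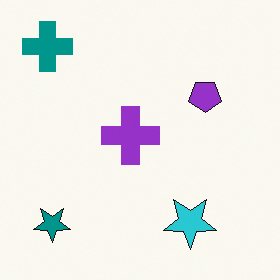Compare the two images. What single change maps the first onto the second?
This is the original image flipped vertically (top ↔ bottom).

The teal cross is in the bottom-left of the first image and the top-left of the second — shapes on opposite sides of the horizontal midline have swapped in a mirror flip.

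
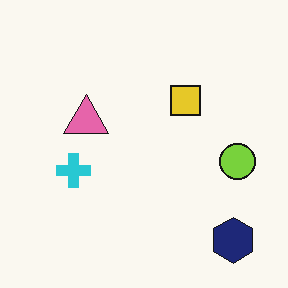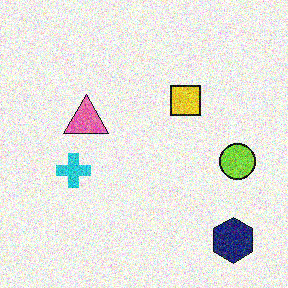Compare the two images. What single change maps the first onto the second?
It was degraded with strong gaussian noise.

Random speckle covers the whole image, including the flat background.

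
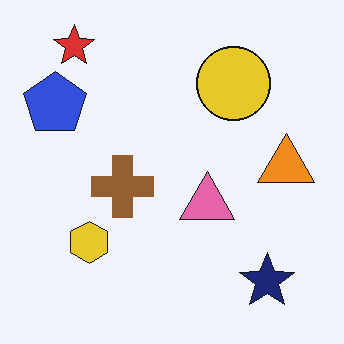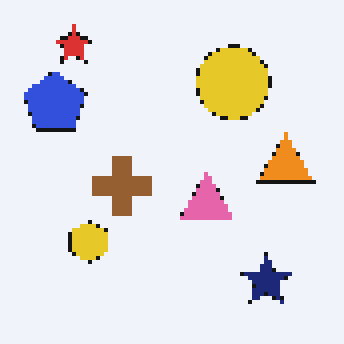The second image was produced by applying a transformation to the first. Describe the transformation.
It was mildly pixelated.

Shapes are reduced to large square blocks; fine edges and outlines are lost — a downscale-then-upscale (mosaic) effect.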